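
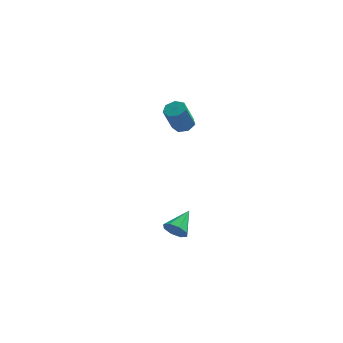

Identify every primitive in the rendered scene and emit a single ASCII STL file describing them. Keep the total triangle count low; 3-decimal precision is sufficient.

solid 
facet normal -0.346 -0.842 -0.414
outer loop
vertex 3.249 -4.63 0.431
vertex 2.961 -4.223 -0.156
vertex 3.633 -4.57 -0.012
endloop
endfacet
facet normal 0.757 -0.158 0.635
outer loop
vertex 3.249 -4.63 0.431
vertex 3.633 -4.57 -0.012
vertex 3.539 -2.817 0.536
endloop
endfacet
facet normal -0.346 -0.842 -0.414
outer loop
vertex 3.633 -4.57 -0.012
vertex 2.961 -4.223 -0.156
vertex 3.623 -4.307 -0.539
endloop
endfacet
facet normal 0.999 0.051 0.007
outer loop
vertex 3.633 -4.57 -0.012
vertex 3.623 -4.307 -0.539
vertex 3.539 -2.817 0.536
endloop
endfacet
facet normal -0.347 -0.841 -0.415
outer loop
vertex 3.623 -4.307 -0.539
vertex 2.961 -4.223 -0.156
vertex 3.226 -3.994 -0.842
endloop
endfacet
facet normal 0.736 0.423 -0.528
outer loop
vertex 3.623 -4.307 -0.539
vertex 3.226 -3.994 -0.842
vertex 3.539 -2.817 0.536
endloop
endfacet
facet normal -0.346 -0.842 -0.415
outer loop
vertex 3.226 -3.994 -0.842
vertex 2.961 -4.223 -0.156
vertex 2.673 -3.816 -0.742
endloop
endfacet
facet normal 0.119 0.741 -0.660
outer loop
vertex 3.226 -3.994 -0.842
vertex 2.673 -3.816 -0.742
vertex 3.539 -2.817 0.536
endloop
endfacet
facet normal -0.346 -0.842 -0.414
outer loop
vertex 2.673 -3.816 -0.742
vertex 2.961 -4.223 -0.156
vertex 2.289 -3.876 -0.299
endloop
endfacet
facet normal -0.485 0.817 -0.310
outer loop
vertex 2.673 -3.816 -0.742
vertex 2.289 -3.876 -0.299
vertex 3.539 -2.817 0.536
endloop
endfacet
facet normal -0.346 -0.842 -0.414
outer loop
vertex 2.289 -3.876 -0.299
vertex 2.961 -4.223 -0.156
vertex 2.298 -4.139 0.228
endloop
endfacet
facet normal -0.727 0.609 0.316
outer loop
vertex 2.289 -3.876 -0.299
vertex 2.298 -4.139 0.228
vertex 3.539 -2.817 0.536
endloop
endfacet
facet normal -0.347 -0.841 -0.415
outer loop
vertex 2.298 -4.139 0.228
vertex 2.961 -4.223 -0.156
vertex 2.696 -4.452 0.53
endloop
endfacet
facet normal -0.463 0.236 0.854
outer loop
vertex 2.298 -4.139 0.228
vertex 2.696 -4.452 0.53
vertex 3.539 -2.817 0.536
endloop
endfacet
facet normal -0.345 -0.842 -0.414
outer loop
vertex 2.696 -4.452 0.53
vertex 2.961 -4.223 -0.156
vertex 3.249 -4.63 0.431
endloop
endfacet
facet normal 0.150 -0.081 0.985
outer loop
vertex 2.696 -4.452 0.53
vertex 3.249 -4.63 0.431
vertex 3.539 -2.817 0.536
endloop
endfacet
facet normal 0.248 0.328 -0.911
outer loop
vertex 2.649 3.507 2.935
vertex 2.285 4.116 3.055
vertex 2.977 3.973 3.192
endloop
endfacet
facet normal 0.814 -0.580 0.013
outer loop
vertex 2.649 3.507 2.935
vertex 2.977 3.973 3.192
vertex 2.2 2.914 4.585
endloop
endfacet
facet normal 0.815 -0.579 0.014
outer loop
vertex 2.2 2.914 4.585
vertex 2.977 3.973 3.192
vertex 2.527 3.38 4.842
endloop
endfacet
facet normal -0.249 -0.328 0.911
outer loop
vertex 2.2 2.914 4.585
vertex 2.527 3.38 4.842
vertex 1.835 3.524 4.705
endloop
endfacet
facet normal 0.248 0.327 -0.912
outer loop
vertex 2.977 3.973 3.192
vertex 2.285 4.116 3.055
vertex 2.783 4.547 3.345
endloop
endfacet
facet normal 0.917 0.222 0.330
outer loop
vertex 2.977 3.973 3.192
vertex 2.783 4.547 3.345
vertex 2.527 3.38 4.842
endloop
endfacet
facet normal 0.918 0.221 0.329
outer loop
vertex 2.527 3.38 4.842
vertex 2.783 4.547 3.345
vertex 2.334 3.954 4.995
endloop
endfacet
facet normal -0.249 -0.327 0.912
outer loop
vertex 2.527 3.38 4.842
vertex 2.334 3.954 4.995
vertex 1.835 3.524 4.705
endloop
endfacet
facet normal 0.248 0.327 -0.912
outer loop
vertex 2.783 4.547 3.345
vertex 2.285 4.116 3.055
vertex 2.215 4.797 3.28
endloop
endfacet
facet normal 0.331 0.856 0.398
outer loop
vertex 2.783 4.547 3.345
vertex 2.215 4.797 3.28
vertex 2.334 3.954 4.995
endloop
endfacet
facet normal 0.331 0.856 0.398
outer loop
vertex 2.334 3.954 4.995
vertex 2.215 4.797 3.28
vertex 1.765 4.204 4.93
endloop
endfacet
facet normal -0.248 -0.327 0.912
outer loop
vertex 2.334 3.954 4.995
vertex 1.765 4.204 4.93
vertex 1.835 3.524 4.705
endloop
endfacet
facet normal 0.248 0.327 -0.912
outer loop
vertex 2.215 4.797 3.28
vertex 2.285 4.116 3.055
vertex 1.698 4.534 3.045
endloop
endfacet
facet normal -0.506 0.846 0.166
outer loop
vertex 2.215 4.797 3.28
vertex 1.698 4.534 3.045
vertex 1.765 4.204 4.93
endloop
endfacet
facet normal -0.507 0.846 0.166
outer loop
vertex 1.765 4.204 4.93
vertex 1.698 4.534 3.045
vertex 1.249 3.941 4.695
endloop
endfacet
facet normal -0.248 -0.327 0.912
outer loop
vertex 1.765 4.204 4.93
vertex 1.249 3.941 4.695
vertex 1.835 3.524 4.705
endloop
endfacet
facet normal 0.248 0.327 -0.912
outer loop
vertex 1.698 4.534 3.045
vertex 2.285 4.116 3.055
vertex 1.624 3.957 2.818
endloop
endfacet
facet normal -0.961 0.198 -0.190
outer loop
vertex 1.698 4.534 3.045
vertex 1.624 3.957 2.818
vertex 1.249 3.941 4.695
endloop
endfacet
facet normal -0.961 0.200 -0.190
outer loop
vertex 1.249 3.941 4.695
vertex 1.624 3.957 2.818
vertex 1.174 3.364 4.468
endloop
endfacet
facet normal -0.248 -0.327 0.912
outer loop
vertex 1.249 3.941 4.695
vertex 1.174 3.364 4.468
vertex 1.835 3.524 4.705
endloop
endfacet
facet normal 0.248 0.327 -0.912
outer loop
vertex 1.624 3.957 2.818
vertex 2.285 4.116 3.055
vertex 2.047 3.5 2.769
endloop
endfacet
facet normal -0.693 -0.598 -0.404
outer loop
vertex 1.624 3.957 2.818
vertex 2.047 3.5 2.769
vertex 1.174 3.364 4.468
endloop
endfacet
facet normal -0.693 -0.598 -0.404
outer loop
vertex 1.174 3.364 4.468
vertex 2.047 3.5 2.769
vertex 1.597 2.907 4.419
endloop
endfacet
facet normal -0.248 -0.327 0.912
outer loop
vertex 1.174 3.364 4.468
vertex 1.597 2.907 4.419
vertex 1.835 3.524 4.705
endloop
endfacet
facet normal 0.248 0.328 -0.912
outer loop
vertex 2.047 3.5 2.769
vertex 2.285 4.116 3.055
vertex 2.649 3.507 2.935
endloop
endfacet
facet normal 0.097 -0.945 -0.313
outer loop
vertex 2.047 3.5 2.769
vertex 2.649 3.507 2.935
vertex 1.597 2.907 4.419
endloop
endfacet
facet normal 0.097 -0.945 -0.313
outer loop
vertex 1.597 2.907 4.419
vertex 2.649 3.507 2.935
vertex 2.2 2.914 4.585
endloop
endfacet
facet normal -0.247 -0.327 0.912
outer loop
vertex 1.597 2.907 4.419
vertex 2.2 2.914 4.585
vertex 1.835 3.524 4.705
endloop
endfacet

endsolid


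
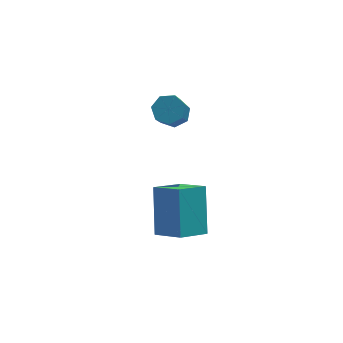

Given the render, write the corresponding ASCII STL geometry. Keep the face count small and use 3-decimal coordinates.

solid 
facet normal -0.592 0.640 -0.490
outer loop
vertex -3.628 -2.577 0.146
vertex -2.465 -1.981 -0.481
vertex -3.792 -3.992 -1.504
endloop
endfacet
facet normal -0.802 -0.412 0.433
outer loop
vertex -2.915 -4.939 -0.779
vertex -3.628 -2.577 0.146
vertex -3.792 -3.992 -1.504
endloop
endfacet
facet normal -0.592 0.640 -0.490
outer loop
vertex -3.792 -3.992 -1.504
vertex -2.465 -1.981 -0.481
vertex -2.628 -3.396 -2.131
endloop
endfacet
facet normal -0.075 -0.649 -0.757
outer loop
vertex -2.628 -3.396 -2.131
vertex -2.915 -4.939 -0.779
vertex -3.792 -3.992 -1.504
endloop
endfacet
facet normal 0.075 0.649 0.757
outer loop
vertex -3.628 -2.577 0.146
vertex -1.588 -2.928 0.244
vertex -2.465 -1.981 -0.481
endloop
endfacet
facet normal -0.802 -0.411 0.432
outer loop
vertex -2.752 -3.524 0.871
vertex -3.628 -2.577 0.146
vertex -2.915 -4.939 -0.779
endloop
endfacet
facet normal 0.075 0.649 0.757
outer loop
vertex -2.752 -3.524 0.871
vertex -1.588 -2.928 0.244
vertex -3.628 -2.577 0.146
endloop
endfacet
facet normal 0.802 0.412 -0.432
outer loop
vertex -2.465 -1.981 -0.481
vertex -1.588 -2.928 0.244
vertex -2.628 -3.396 -2.131
endloop
endfacet
facet normal -0.075 -0.649 -0.757
outer loop
vertex -1.752 -4.343 -1.406
vertex -2.915 -4.939 -0.779
vertex -2.628 -3.396 -2.131
endloop
endfacet
facet normal 0.802 0.411 -0.432
outer loop
vertex -2.628 -3.396 -2.131
vertex -1.588 -2.928 0.244
vertex -1.752 -4.343 -1.406
endloop
endfacet
facet normal 0.592 -0.640 0.490
outer loop
vertex -1.752 -4.343 -1.406
vertex -2.752 -3.524 0.871
vertex -2.915 -4.939 -0.779
endloop
endfacet
facet normal 0.592 -0.640 0.490
outer loop
vertex -1.588 -2.928 0.244
vertex -2.752 -3.524 0.871
vertex -1.752 -4.343 -1.406
endloop
endfacet
facet normal 0.209 0.607 -0.767
outer loop
vertex -1.976 -0.817 2.507
vertex -2.478 -0.389 2.709
vertex -1.812 -0.388 2.891
endloop
endfacet
facet normal 0.939 -0.344 -0.017
outer loop
vertex -1.976 -0.817 2.507
vertex -1.812 -0.388 2.891
vertex -2.34 -1.879 3.848
endloop
endfacet
facet normal 0.939 -0.343 -0.016
outer loop
vertex -2.34 -1.879 3.848
vertex -1.812 -0.388 2.891
vertex -2.177 -1.45 4.233
endloop
endfacet
facet normal -0.209 -0.608 0.766
outer loop
vertex -2.34 -1.879 3.848
vertex -2.177 -1.45 4.233
vertex -2.842 -1.451 4.051
endloop
endfacet
facet normal 0.209 0.606 -0.767
outer loop
vertex -1.812 -0.388 2.891
vertex -2.478 -0.389 2.709
vertex -2.15 0.041 3.138
endloop
endfacet
facet normal 0.799 0.347 0.492
outer loop
vertex -1.812 -0.388 2.891
vertex -2.15 0.041 3.138
vertex -2.177 -1.45 4.233
endloop
endfacet
facet normal 0.799 0.346 0.491
outer loop
vertex -2.177 -1.45 4.233
vertex -2.15 0.041 3.138
vertex -2.514 -1.022 4.48
endloop
endfacet
facet normal -0.209 -0.607 0.767
outer loop
vertex -2.177 -1.45 4.233
vertex -2.514 -1.022 4.48
vertex -2.842 -1.451 4.051
endloop
endfacet
facet normal 0.208 0.607 -0.767
outer loop
vertex -2.15 0.041 3.138
vertex -2.478 -0.389 2.709
vertex -2.734 0.146 3.063
endloop
endfacet
facet normal 0.058 0.775 0.630
outer loop
vertex -2.15 0.041 3.138
vertex -2.734 0.146 3.063
vertex -2.514 -1.022 4.48
endloop
endfacet
facet normal 0.057 0.775 0.630
outer loop
vertex -2.514 -1.022 4.48
vertex -2.734 0.146 3.063
vertex -3.099 -0.917 4.404
endloop
endfacet
facet normal -0.209 -0.607 0.767
outer loop
vertex -2.514 -1.022 4.48
vertex -3.099 -0.917 4.404
vertex -2.842 -1.451 4.051
endloop
endfacet
facet normal 0.208 0.607 -0.767
outer loop
vertex -2.734 0.146 3.063
vertex -2.478 -0.389 2.709
vertex -3.126 -0.152 2.721
endloop
endfacet
facet normal -0.728 0.620 0.294
outer loop
vertex -2.734 0.146 3.063
vertex -3.126 -0.152 2.721
vertex -3.099 -0.917 4.404
endloop
endfacet
facet normal -0.727 0.620 0.294
outer loop
vertex -3.099 -0.917 4.404
vertex -3.126 -0.152 2.721
vertex -3.49 -1.214 4.063
endloop
endfacet
facet normal -0.208 -0.607 0.767
outer loop
vertex -3.099 -0.917 4.404
vertex -3.49 -1.214 4.063
vertex -2.842 -1.451 4.051
endloop
endfacet
facet normal 0.208 0.608 -0.767
outer loop
vertex -3.126 -0.152 2.721
vertex -2.478 -0.389 2.709
vertex -3.029 -0.628 2.37
endloop
endfacet
facet normal -0.965 -0.002 -0.263
outer loop
vertex -3.126 -0.152 2.721
vertex -3.029 -0.628 2.37
vertex -3.49 -1.214 4.063
endloop
endfacet
facet normal -0.965 -0.001 -0.263
outer loop
vertex -3.49 -1.214 4.063
vertex -3.029 -0.628 2.37
vertex -3.394 -1.69 3.712
endloop
endfacet
facet normal -0.208 -0.607 0.767
outer loop
vertex -3.49 -1.214 4.063
vertex -3.394 -1.69 3.712
vertex -2.842 -1.451 4.051
endloop
endfacet
facet normal 0.208 0.607 -0.767
outer loop
vertex -3.029 -0.628 2.37
vertex -2.478 -0.389 2.709
vertex -2.518 -0.923 2.275
endloop
endfacet
facet normal -0.475 -0.623 -0.622
outer loop
vertex -3.029 -0.628 2.37
vertex -2.518 -0.923 2.275
vertex -3.394 -1.69 3.712
endloop
endfacet
facet normal -0.475 -0.622 -0.622
outer loop
vertex -3.394 -1.69 3.712
vertex -2.518 -0.923 2.275
vertex -2.882 -1.986 3.617
endloop
endfacet
facet normal -0.208 -0.607 0.767
outer loop
vertex -3.394 -1.69 3.712
vertex -2.882 -1.986 3.617
vertex -2.842 -1.451 4.051
endloop
endfacet
facet normal 0.209 0.607 -0.766
outer loop
vertex -2.518 -0.923 2.275
vertex -2.478 -0.389 2.709
vertex -1.976 -0.817 2.507
endloop
endfacet
facet normal 0.371 -0.774 -0.513
outer loop
vertex -2.518 -0.923 2.275
vertex -1.976 -0.817 2.507
vertex -2.882 -1.986 3.617
endloop
endfacet
facet normal 0.371 -0.774 -0.512
outer loop
vertex -2.882 -1.986 3.617
vertex -1.976 -0.817 2.507
vertex -2.34 -1.879 3.848
endloop
endfacet
facet normal -0.207 -0.607 0.767
outer loop
vertex -2.882 -1.986 3.617
vertex -2.34 -1.879 3.848
vertex -2.842 -1.451 4.051
endloop
endfacet

endsolid


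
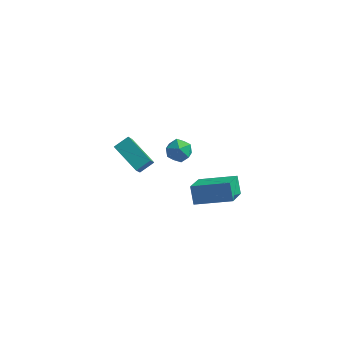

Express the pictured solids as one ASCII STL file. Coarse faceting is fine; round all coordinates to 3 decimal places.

solid 
facet normal -0.311 0.522 0.794
outer loop
vertex 2.451 1.338 -2.313
vertex 4.266 1.655 -1.811
vertex 2.46 2.793 -3.267
endloop
endfacet
facet normal -0.950 -0.166 -0.263
outer loop
vertex 2.774 2.265 -4.069
vertex 2.451 1.338 -2.313
vertex 2.46 2.793 -3.267
endloop
endfacet
facet normal -0.311 0.522 0.794
outer loop
vertex 2.46 2.793 -3.267
vertex 4.266 1.655 -1.811
vertex 4.275 3.11 -2.765
endloop
endfacet
facet normal 0.006 0.836 -0.548
outer loop
vertex 4.275 3.11 -2.765
vertex 2.774 2.265 -4.069
vertex 2.46 2.793 -3.267
endloop
endfacet
facet normal -0.006 -0.836 0.548
outer loop
vertex 2.451 1.338 -2.313
vertex 4.58 1.127 -2.613
vertex 4.266 1.655 -1.811
endloop
endfacet
facet normal -0.950 -0.166 -0.263
outer loop
vertex 2.765 0.81 -3.115
vertex 2.451 1.338 -2.313
vertex 2.774 2.265 -4.069
endloop
endfacet
facet normal -0.006 -0.836 0.548
outer loop
vertex 2.765 0.81 -3.115
vertex 4.58 1.127 -2.613
vertex 2.451 1.338 -2.313
endloop
endfacet
facet normal 0.950 0.166 0.263
outer loop
vertex 4.266 1.655 -1.811
vertex 4.58 1.127 -2.613
vertex 4.275 3.11 -2.765
endloop
endfacet
facet normal 0.006 0.836 -0.548
outer loop
vertex 4.589 2.582 -3.567
vertex 2.774 2.265 -4.069
vertex 4.275 3.11 -2.765
endloop
endfacet
facet normal 0.950 0.166 0.263
outer loop
vertex 4.275 3.11 -2.765
vertex 4.58 1.127 -2.613
vertex 4.589 2.582 -3.567
endloop
endfacet
facet normal 0.311 -0.522 -0.794
outer loop
vertex 4.589 2.582 -3.567
vertex 2.765 0.81 -3.115
vertex 2.774 2.265 -4.069
endloop
endfacet
facet normal 0.311 -0.522 -0.794
outer loop
vertex 4.58 1.127 -2.613
vertex 2.765 0.81 -3.115
vertex 4.589 2.582 -3.567
endloop
endfacet
facet normal -0.994 -0.084 -0.064
outer loop
vertex 2.113 -1.306 2.68
vertex 2.075 -1.372 3.359
vertex 2.041 -0.752 3.073
endloop
endfacet
facet normal -0.739 0.323 -0.591
outer loop
vertex 2.113 -1.306 2.68
vertex 2.041 -0.752 3.073
vertex 2.471 -0.74 2.542
endloop
endfacet
facet normal -0.269 -0.064 -0.961
outer loop
vertex 2.113 -1.306 2.68
vertex 2.471 -0.74 2.542
vertex 2.77 -1.353 2.499
endloop
endfacet
facet normal -0.233 -0.712 -0.663
outer loop
vertex 2.113 -1.306 2.68
vertex 2.77 -1.353 2.499
vertex 2.525 -1.743 3.004
endloop
endfacet
facet normal -0.682 -0.723 -0.108
outer loop
vertex 2.113 -1.306 2.68
vertex 2.525 -1.743 3.004
vertex 2.075 -1.372 3.359
endloop
endfacet
facet normal -0.389 0.873 -0.295
outer loop
vertex 2.471 -0.74 2.542
vertex 2.041 -0.752 3.073
vertex 2.655 -0.457 3.136
endloop
endfacet
facet normal -0.803 0.213 0.557
outer loop
vertex 2.041 -0.752 3.073
vertex 2.075 -1.372 3.359
vertex 2.41 -0.847 3.641
endloop
endfacet
facet normal -0.297 -0.823 0.484
outer loop
vertex 2.075 -1.372 3.359
vertex 2.525 -1.743 3.004
vertex 2.709 -1.46 3.598
endloop
endfacet
facet normal 0.429 -0.804 -0.413
outer loop
vertex 2.525 -1.743 3.004
vertex 2.77 -1.353 2.499
vertex 3.139 -1.448 3.067
endloop
endfacet
facet normal 0.372 0.244 -0.896
outer loop
vertex 2.77 -1.353 2.499
vertex 2.471 -0.74 2.542
vertex 3.105 -0.828 2.781
endloop
endfacet
facet normal 0.233 0.712 0.663
outer loop
vertex 3.067 -0.894 3.46
vertex 2.655 -0.457 3.136
vertex 2.41 -0.847 3.641
endloop
endfacet
facet normal 0.269 0.064 0.961
outer loop
vertex 3.067 -0.894 3.46
vertex 2.41 -0.847 3.641
vertex 2.709 -1.46 3.598
endloop
endfacet
facet normal 0.739 -0.323 0.591
outer loop
vertex 3.067 -0.894 3.46
vertex 2.709 -1.46 3.598
vertex 3.139 -1.448 3.067
endloop
endfacet
facet normal 0.994 0.084 0.064
outer loop
vertex 3.067 -0.894 3.46
vertex 3.139 -1.448 3.067
vertex 3.105 -0.828 2.781
endloop
endfacet
facet normal 0.682 0.723 0.108
outer loop
vertex 3.067 -0.894 3.46
vertex 3.105 -0.828 2.781
vertex 2.655 -0.457 3.136
endloop
endfacet
facet normal -0.429 0.804 0.413
outer loop
vertex 2.41 -0.847 3.641
vertex 2.655 -0.457 3.136
vertex 2.041 -0.752 3.073
endloop
endfacet
facet normal -0.372 -0.244 0.896
outer loop
vertex 2.709 -1.46 3.598
vertex 2.41 -0.847 3.641
vertex 2.075 -1.372 3.359
endloop
endfacet
facet normal 0.389 -0.873 0.295
outer loop
vertex 3.139 -1.448 3.067
vertex 2.709 -1.46 3.598
vertex 2.525 -1.743 3.004
endloop
endfacet
facet normal 0.803 -0.213 -0.557
outer loop
vertex 3.105 -0.828 2.781
vertex 3.139 -1.448 3.067
vertex 2.77 -1.353 2.499
endloop
endfacet
facet normal 0.297 0.823 -0.484
outer loop
vertex 2.655 -0.457 3.136
vertex 3.105 -0.828 2.781
vertex 2.471 -0.74 2.542
endloop
endfacet
facet normal -0.779 0.438 0.449
outer loop
vertex -0.538 -0.789 2.129
vertex -0.023 -0.256 2.503
vertex -0.69 0.262 0.841
endloop
endfacet
facet normal -0.621 -0.641 -0.450
outer loop
vertex 0.563 -0.444 0.117
vertex -0.538 -0.789 2.129
vertex -0.69 0.262 0.841
endloop
endfacet
facet normal -0.779 0.438 0.449
outer loop
vertex -0.69 0.262 0.841
vertex -0.023 -0.256 2.503
vertex -0.175 0.795 1.214
endloop
endfacet
facet normal -0.092 0.629 -0.772
outer loop
vertex -0.175 0.795 1.214
vertex 0.563 -0.444 0.117
vertex -0.69 0.262 0.841
endloop
endfacet
facet normal 0.091 -0.630 0.772
outer loop
vertex -0.538 -0.789 2.129
vertex 1.23 -0.962 1.779
vertex -0.023 -0.256 2.503
endloop
endfacet
facet normal -0.621 -0.642 -0.450
outer loop
vertex 0.715 -1.495 1.406
vertex -0.538 -0.789 2.129
vertex 0.563 -0.444 0.117
endloop
endfacet
facet normal 0.091 -0.629 0.772
outer loop
vertex 0.715 -1.495 1.406
vertex 1.23 -0.962 1.779
vertex -0.538 -0.789 2.129
endloop
endfacet
facet normal 0.621 0.642 0.450
outer loop
vertex -0.023 -0.256 2.503
vertex 1.23 -0.962 1.779
vertex -0.175 0.795 1.214
endloop
endfacet
facet normal -0.091 0.629 -0.772
outer loop
vertex 1.078 0.089 0.491
vertex 0.563 -0.444 0.117
vertex -0.175 0.795 1.214
endloop
endfacet
facet normal 0.621 0.641 0.450
outer loop
vertex -0.175 0.795 1.214
vertex 1.23 -0.962 1.779
vertex 1.078 0.089 0.491
endloop
endfacet
facet normal 0.779 -0.438 -0.449
outer loop
vertex 1.078 0.089 0.491
vertex 0.715 -1.495 1.406
vertex 0.563 -0.444 0.117
endloop
endfacet
facet normal 0.779 -0.438 -0.449
outer loop
vertex 1.23 -0.962 1.779
vertex 0.715 -1.495 1.406
vertex 1.078 0.089 0.491
endloop
endfacet

endsolid


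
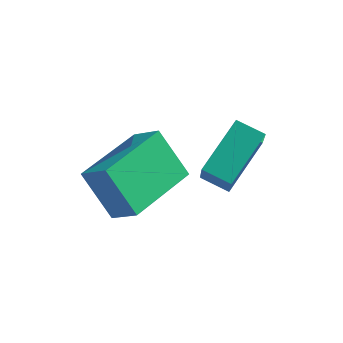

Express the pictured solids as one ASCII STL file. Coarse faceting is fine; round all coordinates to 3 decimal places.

solid 
facet normal -0.590 0.191 0.784
outer loop
vertex 1.147 -2.165 2.384
vertex 1.792 -0.135 2.375
vertex 0.376 -1.923 1.745
endloop
endfacet
facet normal -0.303 -0.953 0.004
outer loop
vertex 1.308 -2.225 0.505
vertex 1.147 -2.165 2.384
vertex 0.376 -1.923 1.745
endloop
endfacet
facet normal -0.590 0.191 0.784
outer loop
vertex 0.376 -1.923 1.745
vertex 1.792 -0.135 2.375
vertex 1.021 0.107 1.736
endloop
endfacet
facet normal -0.749 0.235 -0.620
outer loop
vertex 1.021 0.107 1.736
vertex 1.308 -2.225 0.505
vertex 0.376 -1.923 1.745
endloop
endfacet
facet normal 0.749 -0.235 0.620
outer loop
vertex 1.147 -2.165 2.384
vertex 2.724 -0.437 1.135
vertex 1.792 -0.135 2.375
endloop
endfacet
facet normal -0.303 -0.953 0.004
outer loop
vertex 2.079 -2.467 1.144
vertex 1.147 -2.165 2.384
vertex 1.308 -2.225 0.505
endloop
endfacet
facet normal 0.749 -0.235 0.620
outer loop
vertex 2.079 -2.467 1.144
vertex 2.724 -0.437 1.135
vertex 1.147 -2.165 2.384
endloop
endfacet
facet normal 0.303 0.953 -0.004
outer loop
vertex 1.792 -0.135 2.375
vertex 2.724 -0.437 1.135
vertex 1.021 0.107 1.736
endloop
endfacet
facet normal -0.749 0.235 -0.620
outer loop
vertex 1.953 -0.195 0.496
vertex 1.308 -2.225 0.505
vertex 1.021 0.107 1.736
endloop
endfacet
facet normal 0.303 0.953 -0.004
outer loop
vertex 1.021 0.107 1.736
vertex 2.724 -0.437 1.135
vertex 1.953 -0.195 0.496
endloop
endfacet
facet normal 0.590 -0.191 -0.784
outer loop
vertex 1.953 -0.195 0.496
vertex 2.079 -2.467 1.144
vertex 1.308 -2.225 0.505
endloop
endfacet
facet normal 0.590 -0.191 -0.784
outer loop
vertex 2.724 -0.437 1.135
vertex 2.079 -2.467 1.144
vertex 1.953 -0.195 0.496
endloop
endfacet
facet normal -0.950 0.089 0.300
outer loop
vertex 3.457 1.093 2.265
vertex 3.166 1.82 1.129
vertex 3.048 -0.403 1.412
endloop
endfacet
facet normal 0.211 -0.527 0.823
outer loop
vertex 3.874 -0.48 1.151
vertex 3.457 1.093 2.265
vertex 3.048 -0.403 1.412
endloop
endfacet
facet normal -0.950 0.089 0.300
outer loop
vertex 3.048 -0.403 1.412
vertex 3.166 1.82 1.129
vertex 2.757 0.324 0.276
endloop
endfacet
facet normal -0.231 -0.845 -0.482
outer loop
vertex 2.757 0.324 0.276
vertex 3.874 -0.48 1.151
vertex 3.048 -0.403 1.412
endloop
endfacet
facet normal 0.231 0.845 0.482
outer loop
vertex 3.457 1.093 2.265
vertex 3.992 1.743 0.868
vertex 3.166 1.82 1.129
endloop
endfacet
facet normal 0.211 -0.527 0.823
outer loop
vertex 4.283 1.016 2.004
vertex 3.457 1.093 2.265
vertex 3.874 -0.48 1.151
endloop
endfacet
facet normal 0.231 0.845 0.482
outer loop
vertex 4.283 1.016 2.004
vertex 3.992 1.743 0.868
vertex 3.457 1.093 2.265
endloop
endfacet
facet normal -0.211 0.527 -0.823
outer loop
vertex 3.166 1.82 1.129
vertex 3.992 1.743 0.868
vertex 2.757 0.324 0.276
endloop
endfacet
facet normal -0.231 -0.845 -0.482
outer loop
vertex 3.583 0.247 0.015
vertex 3.874 -0.48 1.151
vertex 2.757 0.324 0.276
endloop
endfacet
facet normal -0.211 0.527 -0.823
outer loop
vertex 2.757 0.324 0.276
vertex 3.992 1.743 0.868
vertex 3.583 0.247 0.015
endloop
endfacet
facet normal 0.950 -0.089 -0.300
outer loop
vertex 3.583 0.247 0.015
vertex 4.283 1.016 2.004
vertex 3.874 -0.48 1.151
endloop
endfacet
facet normal 0.950 -0.089 -0.300
outer loop
vertex 3.992 1.743 0.868
vertex 4.283 1.016 2.004
vertex 3.583 0.247 0.015
endloop
endfacet

endsolid


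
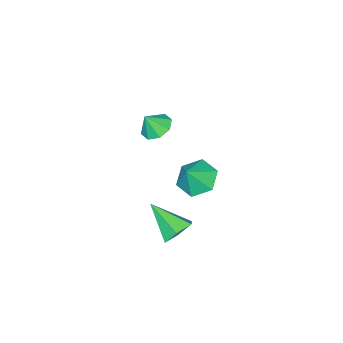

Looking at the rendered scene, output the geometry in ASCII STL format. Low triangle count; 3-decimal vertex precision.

solid 
facet normal -0.467 0.240 -0.851
outer loop
vertex -2.701 -2.059 -0.869
vertex -3.176 -2.724 -0.796
vertex -3.228 -1.944 -0.547
endloop
endfacet
facet normal 0.500 0.632 0.592
outer loop
vertex -2.701 -2.059 -0.869
vertex -3.228 -1.944 -0.547
vertex -2.684 -2.976 0.096
endloop
endfacet
facet normal -0.468 0.240 -0.850
outer loop
vertex -3.228 -1.944 -0.547
vertex -3.176 -2.724 -0.796
vertex -3.723 -2.286 -0.371
endloop
endfacet
facet normal -0.047 0.510 0.859
outer loop
vertex -3.228 -1.944 -0.547
vertex -3.723 -2.286 -0.371
vertex -2.684 -2.976 0.096
endloop
endfacet
facet normal -0.467 0.241 -0.850
outer loop
vertex -3.723 -2.286 -0.371
vertex -3.176 -2.724 -0.796
vertex -3.899 -2.884 -0.444
endloop
endfacet
facet normal -0.406 0.008 0.914
outer loop
vertex -3.723 -2.286 -0.371
vertex -3.899 -2.884 -0.444
vertex -2.684 -2.976 0.096
endloop
endfacet
facet normal -0.467 0.240 -0.851
outer loop
vertex -3.899 -2.884 -0.444
vertex -3.176 -2.724 -0.796
vertex -3.65 -3.388 -0.723
endloop
endfacet
facet normal -0.367 -0.583 0.725
outer loop
vertex -3.899 -2.884 -0.444
vertex -3.65 -3.388 -0.723
vertex -2.684 -2.976 0.096
endloop
endfacet
facet normal -0.469 0.241 -0.850
outer loop
vertex -3.65 -3.388 -0.723
vertex -3.176 -2.724 -0.796
vertex -3.124 -3.503 -1.046
endloop
endfacet
facet normal 0.048 -0.914 0.403
outer loop
vertex -3.65 -3.388 -0.723
vertex -3.124 -3.503 -1.046
vertex -2.684 -2.976 0.096
endloop
endfacet
facet normal -0.468 0.242 -0.850
outer loop
vertex -3.124 -3.503 -1.046
vertex -3.176 -2.724 -0.796
vertex -2.628 -3.161 -1.222
endloop
endfacet
facet normal 0.595 -0.792 0.136
outer loop
vertex -3.124 -3.503 -1.046
vertex -2.628 -3.161 -1.222
vertex -2.684 -2.976 0.096
endloop
endfacet
facet normal -0.469 0.241 -0.850
outer loop
vertex -2.628 -3.161 -1.222
vertex -3.176 -2.724 -0.796
vertex -2.453 -2.563 -1.149
endloop
endfacet
facet normal 0.954 -0.289 0.081
outer loop
vertex -2.628 -3.161 -1.222
vertex -2.453 -2.563 -1.149
vertex -2.684 -2.976 0.096
endloop
endfacet
facet normal -0.469 0.241 -0.850
outer loop
vertex -2.453 -2.563 -1.149
vertex -3.176 -2.724 -0.796
vertex -2.701 -2.059 -0.869
endloop
endfacet
facet normal 0.915 0.301 0.269
outer loop
vertex -2.453 -2.563 -1.149
vertex -2.701 -2.059 -0.869
vertex -2.684 -2.976 0.096
endloop
endfacet
facet normal -0.606 -0.024 -0.795
outer loop
vertex 0.929 3.186 0.812
vertex 0.215 2.836 1.367
vertex 0.32 3.794 1.258
endloop
endfacet
facet normal 0.752 0.641 0.154
outer loop
vertex 0.929 3.186 0.812
vertex 0.32 3.794 1.258
vertex 0.905 2.864 2.273
endloop
endfacet
facet normal -0.606 -0.024 -0.795
outer loop
vertex 0.32 3.794 1.258
vertex 0.215 2.836 1.367
vertex -0.395 3.445 1.813
endloop
endfacet
facet normal 0.118 0.765 0.633
outer loop
vertex 0.32 3.794 1.258
vertex -0.395 3.445 1.813
vertex 0.905 2.864 2.273
endloop
endfacet
facet normal -0.606 -0.024 -0.795
outer loop
vertex -0.395 3.445 1.813
vertex 0.215 2.836 1.367
vertex -0.5 2.487 1.922
endloop
endfacet
facet normal -0.275 0.138 0.951
outer loop
vertex -0.395 3.445 1.813
vertex -0.5 2.487 1.922
vertex 0.905 2.864 2.273
endloop
endfacet
facet normal -0.606 -0.024 -0.795
outer loop
vertex -0.5 2.487 1.922
vertex 0.215 2.836 1.367
vertex 0.11 1.878 1.476
endloop
endfacet
facet normal -0.033 -0.612 0.790
outer loop
vertex -0.5 2.487 1.922
vertex 0.11 1.878 1.476
vertex 0.905 2.864 2.273
endloop
endfacet
facet normal -0.606 -0.024 -0.795
outer loop
vertex 0.11 1.878 1.476
vertex 0.215 2.836 1.367
vertex 0.825 2.228 0.921
endloop
endfacet
facet normal 0.601 -0.736 0.311
outer loop
vertex 0.11 1.878 1.476
vertex 0.825 2.228 0.921
vertex 0.905 2.864 2.273
endloop
endfacet
facet normal -0.606 -0.025 -0.795
outer loop
vertex 0.825 2.228 0.921
vertex 0.215 2.836 1.367
vertex 0.929 3.186 0.812
endloop
endfacet
facet normal 0.994 -0.109 -0.008
outer loop
vertex 0.825 2.228 0.921
vertex 0.929 3.186 0.812
vertex 0.905 2.864 2.273
endloop
endfacet
facet normal -0.104 0.780 -0.617
outer loop
vertex 0.578 1.37 -3.679
vertex 0.262 1.833 -3.04
vertex 1.099 1.828 -3.188
endloop
endfacet
facet normal 0.767 -0.581 -0.273
outer loop
vertex 0.578 1.37 -3.679
vertex 1.099 1.828 -3.188
vertex 0.458 0.367 -1.88
endloop
endfacet
facet normal -0.104 0.780 -0.617
outer loop
vertex 1.099 1.828 -3.188
vertex 0.262 1.833 -3.04
vertex 0.784 2.291 -2.549
endloop
endfacet
facet normal 0.897 0.001 0.441
outer loop
vertex 1.099 1.828 -3.188
vertex 0.784 2.291 -2.549
vertex 0.458 0.367 -1.88
endloop
endfacet
facet normal -0.104 0.780 -0.617
outer loop
vertex 0.784 2.291 -2.549
vertex 0.262 1.833 -3.04
vertex -0.053 2.297 -2.401
endloop
endfacet
facet normal 0.168 0.298 0.940
outer loop
vertex 0.784 2.291 -2.549
vertex -0.053 2.297 -2.401
vertex 0.458 0.367 -1.88
endloop
endfacet
facet normal -0.104 0.780 -0.617
outer loop
vertex -0.053 2.297 -2.401
vertex 0.262 1.833 -3.04
vertex -0.575 1.839 -2.892
endloop
endfacet
facet normal -0.691 0.012 0.723
outer loop
vertex -0.053 2.297 -2.401
vertex -0.575 1.839 -2.892
vertex 0.458 0.367 -1.88
endloop
endfacet
facet normal -0.103 0.780 -0.617
outer loop
vertex -0.575 1.839 -2.892
vertex 0.262 1.833 -3.04
vertex -0.259 1.376 -3.531
endloop
endfacet
facet normal -0.821 -0.571 0.008
outer loop
vertex -0.575 1.839 -2.892
vertex -0.259 1.376 -3.531
vertex 0.458 0.367 -1.88
endloop
endfacet
facet normal -0.103 0.780 -0.617
outer loop
vertex -0.259 1.376 -3.531
vertex 0.262 1.833 -3.04
vertex 0.578 1.37 -3.679
endloop
endfacet
facet normal -0.093 -0.867 -0.490
outer loop
vertex -0.259 1.376 -3.531
vertex 0.578 1.37 -3.679
vertex 0.458 0.367 -1.88
endloop
endfacet

endsolid


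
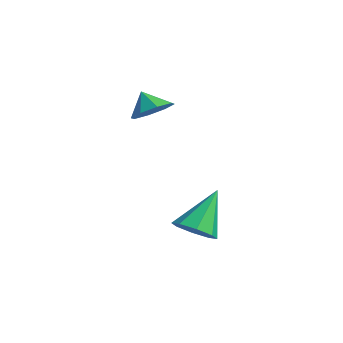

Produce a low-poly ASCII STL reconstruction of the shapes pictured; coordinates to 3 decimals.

solid 
facet normal 0.192 -0.585 -0.788
outer loop
vertex 4.23 1.239 -2.123
vertex 3.731 0.624 -1.788
vertex 3.603 1.292 -2.315
endloop
endfacet
facet normal 0.147 0.966 -0.214
outer loop
vertex 4.23 1.239 -2.123
vertex 3.603 1.292 -2.315
vertex 3.349 1.796 -0.212
endloop
endfacet
facet normal 0.191 -0.585 -0.788
outer loop
vertex 3.603 1.292 -2.315
vertex 3.731 0.624 -1.788
vertex 3.05 0.954 -2.198
endloop
endfacet
facet normal -0.543 0.799 -0.257
outer loop
vertex 3.603 1.292 -2.315
vertex 3.05 0.954 -2.198
vertex 3.349 1.796 -0.212
endloop
endfacet
facet normal 0.190 -0.586 -0.788
outer loop
vertex 3.05 0.954 -2.198
vertex 3.731 0.624 -1.788
vertex 2.896 0.423 -1.84
endloop
endfacet
facet normal -0.956 0.291 0.021
outer loop
vertex 3.05 0.954 -2.198
vertex 2.896 0.423 -1.84
vertex 3.349 1.796 -0.212
endloop
endfacet
facet normal 0.190 -0.586 -0.788
outer loop
vertex 2.896 0.423 -1.84
vertex 3.731 0.624 -1.788
vertex 3.231 0.01 -1.452
endloop
endfacet
facet normal -0.851 -0.261 0.457
outer loop
vertex 2.896 0.423 -1.84
vertex 3.231 0.01 -1.452
vertex 3.349 1.796 -0.212
endloop
endfacet
facet normal 0.190 -0.586 -0.788
outer loop
vertex 3.231 0.01 -1.452
vertex 3.731 0.624 -1.788
vertex 3.859 -0.043 -1.261
endloop
endfacet
facet normal -0.287 -0.533 0.796
outer loop
vertex 3.231 0.01 -1.452
vertex 3.859 -0.043 -1.261
vertex 3.349 1.796 -0.212
endloop
endfacet
facet normal 0.192 -0.586 -0.788
outer loop
vertex 3.859 -0.043 -1.261
vertex 3.731 0.624 -1.788
vertex 4.411 0.295 -1.378
endloop
endfacet
facet normal 0.402 -0.367 0.839
outer loop
vertex 3.859 -0.043 -1.261
vertex 4.411 0.295 -1.378
vertex 3.349 1.796 -0.212
endloop
endfacet
facet normal 0.192 -0.585 -0.788
outer loop
vertex 4.411 0.295 -1.378
vertex 3.731 0.624 -1.788
vertex 4.565 0.826 -1.735
endloop
endfacet
facet normal 0.815 0.141 0.561
outer loop
vertex 4.411 0.295 -1.378
vertex 4.565 0.826 -1.735
vertex 3.349 1.796 -0.212
endloop
endfacet
facet normal 0.192 -0.585 -0.788
outer loop
vertex 4.565 0.826 -1.735
vertex 3.731 0.624 -1.788
vertex 4.23 1.239 -2.123
endloop
endfacet
facet normal 0.710 0.693 0.125
outer loop
vertex 4.565 0.826 -1.735
vertex 4.23 1.239 -2.123
vertex 3.349 1.796 -0.212
endloop
endfacet
facet normal 0.560 0.152 -0.814
outer loop
vertex 0.673 1.545 3.203
vertex 0.083 1.127 2.719
vertex 0.207 1.954 2.959
endloop
endfacet
facet normal -0.002 0.511 0.860
outer loop
vertex 0.673 1.545 3.203
vertex 0.207 1.954 2.959
vertex -0.483 0.973 3.541
endloop
endfacet
facet normal 0.560 0.152 -0.814
outer loop
vertex 0.207 1.954 2.959
vertex 0.083 1.127 2.719
vertex -0.332 1.878 2.574
endloop
endfacet
facet normal -0.490 0.673 0.554
outer loop
vertex 0.207 1.954 2.959
vertex -0.332 1.878 2.574
vertex -0.483 0.973 3.541
endloop
endfacet
facet normal 0.560 0.152 -0.815
outer loop
vertex -0.332 1.878 2.574
vertex 0.083 1.127 2.719
vertex -0.627 1.362 2.275
endloop
endfacet
facet normal -0.896 0.385 0.220
outer loop
vertex -0.332 1.878 2.574
vertex -0.627 1.362 2.275
vertex -0.483 0.973 3.541
endloop
endfacet
facet normal 0.560 0.153 -0.814
outer loop
vertex -0.627 1.362 2.275
vertex 0.083 1.127 2.719
vertex -0.507 0.709 2.235
endloop
endfacet
facet normal -0.981 -0.184 0.055
outer loop
vertex -0.627 1.362 2.275
vertex -0.507 0.709 2.235
vertex -0.483 0.973 3.541
endloop
endfacet
facet normal 0.560 0.152 -0.814
outer loop
vertex -0.507 0.709 2.235
vertex 0.083 1.127 2.719
vertex -0.041 0.3 2.479
endloop
endfacet
facet normal -0.696 -0.701 0.155
outer loop
vertex -0.507 0.709 2.235
vertex -0.041 0.3 2.479
vertex -0.483 0.973 3.541
endloop
endfacet
facet normal 0.560 0.152 -0.814
outer loop
vertex -0.041 0.3 2.479
vertex 0.083 1.127 2.719
vertex 0.497 0.376 2.863
endloop
endfacet
facet normal -0.207 -0.863 0.461
outer loop
vertex -0.041 0.3 2.479
vertex 0.497 0.376 2.863
vertex -0.483 0.973 3.541
endloop
endfacet
facet normal 0.560 0.152 -0.814
outer loop
vertex 0.497 0.376 2.863
vertex 0.083 1.127 2.719
vertex 0.793 0.892 3.163
endloop
endfacet
facet normal 0.199 -0.575 0.794
outer loop
vertex 0.497 0.376 2.863
vertex 0.793 0.892 3.163
vertex -0.483 0.973 3.541
endloop
endfacet
facet normal 0.560 0.153 -0.814
outer loop
vertex 0.793 0.892 3.163
vertex 0.083 1.127 2.719
vertex 0.673 1.545 3.203
endloop
endfacet
facet normal 0.284 -0.007 0.959
outer loop
vertex 0.793 0.892 3.163
vertex 0.673 1.545 3.203
vertex -0.483 0.973 3.541
endloop
endfacet

endsolid


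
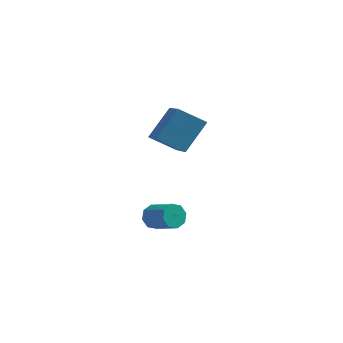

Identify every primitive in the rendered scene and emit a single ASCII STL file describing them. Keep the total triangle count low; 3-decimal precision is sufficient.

solid 
facet normal -0.518 0.775 -0.362
outer loop
vertex 1.47 -0.119 2.011
vertex 2.099 1.022 3.555
vertex 2.721 0.326 1.173
endloop
endfacet
facet normal -0.311 -0.564 -0.765
outer loop
vertex 3.741 -1.202 1.885
vertex 1.47 -0.119 2.011
vertex 2.721 0.326 1.173
endloop
endfacet
facet normal -0.518 0.775 -0.362
outer loop
vertex 2.721 0.326 1.173
vertex 2.099 1.022 3.555
vertex 3.35 1.466 2.717
endloop
endfacet
facet normal 0.797 0.283 -0.534
outer loop
vertex 3.35 1.466 2.717
vertex 3.741 -1.202 1.885
vertex 2.721 0.326 1.173
endloop
endfacet
facet normal -0.797 -0.283 0.534
outer loop
vertex 1.47 -0.119 2.011
vertex 3.119 -0.506 4.267
vertex 2.099 1.022 3.555
endloop
endfacet
facet normal -0.312 -0.565 -0.764
outer loop
vertex 2.49 -1.646 2.723
vertex 1.47 -0.119 2.011
vertex 3.741 -1.202 1.885
endloop
endfacet
facet normal -0.797 -0.283 0.534
outer loop
vertex 2.49 -1.646 2.723
vertex 3.119 -0.506 4.267
vertex 1.47 -0.119 2.011
endloop
endfacet
facet normal 0.312 0.564 0.764
outer loop
vertex 2.099 1.022 3.555
vertex 3.119 -0.506 4.267
vertex 3.35 1.466 2.717
endloop
endfacet
facet normal 0.797 0.283 -0.534
outer loop
vertex 4.37 -0.061 3.429
vertex 3.741 -1.202 1.885
vertex 3.35 1.466 2.717
endloop
endfacet
facet normal 0.311 0.564 0.765
outer loop
vertex 3.35 1.466 2.717
vertex 3.119 -0.506 4.267
vertex 4.37 -0.061 3.429
endloop
endfacet
facet normal 0.518 -0.775 0.362
outer loop
vertex 4.37 -0.061 3.429
vertex 2.49 -1.646 2.723
vertex 3.741 -1.202 1.885
endloop
endfacet
facet normal 0.518 -0.775 0.361
outer loop
vertex 3.119 -0.506 4.267
vertex 2.49 -1.646 2.723
vertex 4.37 -0.061 3.429
endloop
endfacet
facet normal -0.846 0.376 -0.378
outer loop
vertex 2.386 -0.486 -3.406
vertex 2.005 -0.809 -2.874
vertex 2.33 -0.16 -2.956
endloop
endfacet
facet normal 0.523 0.720 -0.457
outer loop
vertex 2.386 -0.486 -3.406
vertex 2.33 -0.16 -2.956
vertex 3.656 -1.048 -2.838
endloop
endfacet
facet normal 0.523 0.720 -0.456
outer loop
vertex 3.656 -1.048 -2.838
vertex 2.33 -0.16 -2.956
vertex 3.599 -0.722 -2.388
endloop
endfacet
facet normal 0.846 -0.375 0.379
outer loop
vertex 3.656 -1.048 -2.838
vertex 3.599 -0.722 -2.388
vertex 3.275 -1.371 -2.306
endloop
endfacet
facet normal -0.846 0.376 -0.378
outer loop
vertex 2.33 -0.16 -2.956
vertex 2.005 -0.809 -2.874
vertex 2.083 -0.214 -2.457
endloop
endfacet
facet normal 0.298 0.922 0.247
outer loop
vertex 2.33 -0.16 -2.956
vertex 2.083 -0.214 -2.457
vertex 3.599 -0.722 -2.388
endloop
endfacet
facet normal 0.297 0.922 0.249
outer loop
vertex 3.599 -0.722 -2.388
vertex 2.083 -0.214 -2.457
vertex 3.352 -0.777 -1.89
endloop
endfacet
facet normal 0.846 -0.375 0.378
outer loop
vertex 3.599 -0.722 -2.388
vertex 3.352 -0.777 -1.89
vertex 3.275 -1.371 -2.306
endloop
endfacet
facet normal -0.847 0.375 -0.377
outer loop
vertex 2.083 -0.214 -2.457
vertex 2.005 -0.809 -2.874
vertex 1.791 -0.617 -2.203
endloop
endfacet
facet normal -0.102 0.582 0.807
outer loop
vertex 2.083 -0.214 -2.457
vertex 1.791 -0.617 -2.203
vertex 3.352 -0.777 -1.89
endloop
endfacet
facet normal -0.102 0.584 0.805
outer loop
vertex 3.352 -0.777 -1.89
vertex 1.791 -0.617 -2.203
vertex 3.06 -1.179 -1.635
endloop
endfacet
facet normal 0.846 -0.375 0.378
outer loop
vertex 3.352 -0.777 -1.89
vertex 3.06 -1.179 -1.635
vertex 3.275 -1.371 -2.306
endloop
endfacet
facet normal -0.846 0.376 -0.378
outer loop
vertex 1.791 -0.617 -2.203
vertex 2.005 -0.809 -2.874
vertex 1.624 -1.132 -2.342
endloop
endfacet
facet normal -0.442 -0.097 0.892
outer loop
vertex 1.791 -0.617 -2.203
vertex 1.624 -1.132 -2.342
vertex 3.06 -1.179 -1.635
endloop
endfacet
facet normal -0.442 -0.098 0.892
outer loop
vertex 3.06 -1.179 -1.635
vertex 1.624 -1.132 -2.342
vertex 2.894 -1.694 -1.774
endloop
endfacet
facet normal 0.846 -0.375 0.378
outer loop
vertex 3.06 -1.179 -1.635
vertex 2.894 -1.694 -1.774
vertex 3.275 -1.371 -2.306
endloop
endfacet
facet normal -0.846 0.375 -0.379
outer loop
vertex 1.624 -1.132 -2.342
vertex 2.005 -0.809 -2.874
vertex 1.681 -1.458 -2.792
endloop
endfacet
facet normal -0.523 -0.720 0.456
outer loop
vertex 1.624 -1.132 -2.342
vertex 1.681 -1.458 -2.792
vertex 2.894 -1.694 -1.774
endloop
endfacet
facet normal -0.523 -0.720 0.456
outer loop
vertex 2.894 -1.694 -1.774
vertex 1.681 -1.458 -2.792
vertex 2.95 -2.02 -2.224
endloop
endfacet
facet normal 0.846 -0.376 0.378
outer loop
vertex 2.894 -1.694 -1.774
vertex 2.95 -2.02 -2.224
vertex 3.275 -1.371 -2.306
endloop
endfacet
facet normal -0.846 0.375 -0.378
outer loop
vertex 1.681 -1.458 -2.792
vertex 2.005 -0.809 -2.874
vertex 1.928 -1.403 -3.29
endloop
endfacet
facet normal -0.297 -0.922 -0.249
outer loop
vertex 1.681 -1.458 -2.792
vertex 1.928 -1.403 -3.29
vertex 2.95 -2.02 -2.224
endloop
endfacet
facet normal -0.298 -0.922 -0.247
outer loop
vertex 2.95 -2.02 -2.224
vertex 1.928 -1.403 -3.29
vertex 3.197 -1.966 -2.723
endloop
endfacet
facet normal 0.846 -0.376 0.378
outer loop
vertex 2.95 -2.02 -2.224
vertex 3.197 -1.966 -2.723
vertex 3.275 -1.371 -2.306
endloop
endfacet
facet normal -0.846 0.375 -0.378
outer loop
vertex 1.928 -1.403 -3.29
vertex 2.005 -0.809 -2.874
vertex 2.22 -1.001 -3.545
endloop
endfacet
facet normal 0.101 -0.584 -0.805
outer loop
vertex 1.928 -1.403 -3.29
vertex 2.22 -1.001 -3.545
vertex 3.197 -1.966 -2.723
endloop
endfacet
facet normal 0.103 -0.583 -0.806
outer loop
vertex 3.197 -1.966 -2.723
vertex 2.22 -1.001 -3.545
vertex 3.489 -1.563 -2.977
endloop
endfacet
facet normal 0.847 -0.375 0.377
outer loop
vertex 3.197 -1.966 -2.723
vertex 3.489 -1.563 -2.977
vertex 3.275 -1.371 -2.306
endloop
endfacet
facet normal -0.846 0.375 -0.378
outer loop
vertex 2.22 -1.001 -3.545
vertex 2.005 -0.809 -2.874
vertex 2.386 -0.486 -3.406
endloop
endfacet
facet normal 0.442 0.098 -0.891
outer loop
vertex 2.22 -1.001 -3.545
vertex 2.386 -0.486 -3.406
vertex 3.489 -1.563 -2.977
endloop
endfacet
facet normal 0.442 0.097 -0.892
outer loop
vertex 3.489 -1.563 -2.977
vertex 2.386 -0.486 -3.406
vertex 3.656 -1.048 -2.838
endloop
endfacet
facet normal 0.846 -0.376 0.378
outer loop
vertex 3.489 -1.563 -2.977
vertex 3.656 -1.048 -2.838
vertex 3.275 -1.371 -2.306
endloop
endfacet

endsolid


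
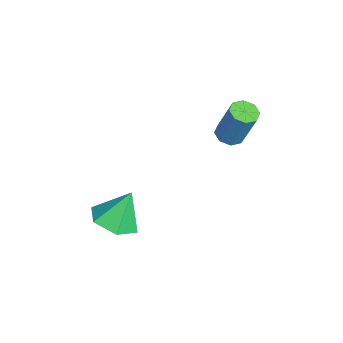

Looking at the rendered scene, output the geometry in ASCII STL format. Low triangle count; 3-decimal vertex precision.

solid 
facet normal -0.235 -0.289 -0.928
outer loop
vertex 0.599 0.953 0.615
vertex 0.224 0.48 0.857
vertex 0.129 1.101 0.688
endloop
endfacet
facet normal 0.234 0.910 -0.342
outer loop
vertex 0.599 0.953 0.615
vertex 0.129 1.101 0.688
vertex 1.071 1.533 2.481
endloop
endfacet
facet normal 0.232 0.911 -0.341
outer loop
vertex 1.071 1.533 2.481
vertex 0.129 1.101 0.688
vertex 0.601 1.68 2.554
endloop
endfacet
facet normal 0.235 0.289 0.928
outer loop
vertex 1.071 1.533 2.481
vertex 0.601 1.68 2.554
vertex 0.696 1.06 2.723
endloop
endfacet
facet normal -0.235 -0.289 -0.928
outer loop
vertex 0.129 1.101 0.688
vertex 0.224 0.48 0.857
vertex -0.285 0.885 0.86
endloop
endfacet
facet normal -0.503 0.854 -0.138
outer loop
vertex 0.129 1.101 0.688
vertex -0.285 0.885 0.86
vertex 0.601 1.68 2.554
endloop
endfacet
facet normal -0.503 0.854 -0.138
outer loop
vertex 0.601 1.68 2.554
vertex -0.285 0.885 0.86
vertex 0.187 1.464 2.726
endloop
endfacet
facet normal 0.235 0.289 0.928
outer loop
vertex 0.601 1.68 2.554
vertex 0.187 1.464 2.726
vertex 0.696 1.06 2.723
endloop
endfacet
facet normal -0.235 -0.288 -0.928
outer loop
vertex -0.285 0.885 0.86
vertex 0.224 0.48 0.857
vertex -0.401 0.432 1.03
endloop
endfacet
facet normal -0.944 0.297 0.147
outer loop
vertex -0.285 0.885 0.86
vertex -0.401 0.432 1.03
vertex 0.187 1.464 2.726
endloop
endfacet
facet normal -0.944 0.297 0.147
outer loop
vertex 0.187 1.464 2.726
vertex -0.401 0.432 1.03
vertex 0.071 1.011 2.896
endloop
endfacet
facet normal 0.234 0.288 0.928
outer loop
vertex 0.187 1.464 2.726
vertex 0.071 1.011 2.896
vertex 0.696 1.06 2.723
endloop
endfacet
facet normal -0.235 -0.289 -0.928
outer loop
vertex -0.401 0.432 1.03
vertex 0.224 0.48 0.857
vertex -0.151 0.007 1.099
endloop
endfacet
facet normal -0.832 -0.434 0.345
outer loop
vertex -0.401 0.432 1.03
vertex -0.151 0.007 1.099
vertex 0.071 1.011 2.896
endloop
endfacet
facet normal -0.832 -0.434 0.345
outer loop
vertex 0.071 1.011 2.896
vertex -0.151 0.007 1.099
vertex 0.321 0.587 2.965
endloop
endfacet
facet normal 0.234 0.289 0.928
outer loop
vertex 0.071 1.011 2.896
vertex 0.321 0.587 2.965
vertex 0.696 1.06 2.723
endloop
endfacet
facet normal -0.235 -0.289 -0.928
outer loop
vertex -0.151 0.007 1.099
vertex 0.224 0.48 0.857
vertex 0.319 -0.14 1.026
endloop
endfacet
facet normal -0.232 -0.911 0.342
outer loop
vertex -0.151 0.007 1.099
vertex 0.319 -0.14 1.026
vertex 0.321 0.587 2.965
endloop
endfacet
facet normal -0.234 -0.910 0.342
outer loop
vertex 0.321 0.587 2.965
vertex 0.319 -0.14 1.026
vertex 0.791 0.439 2.892
endloop
endfacet
facet normal 0.235 0.289 0.928
outer loop
vertex 0.321 0.587 2.965
vertex 0.791 0.439 2.892
vertex 0.696 1.06 2.723
endloop
endfacet
facet normal -0.235 -0.289 -0.928
outer loop
vertex 0.319 -0.14 1.026
vertex 0.224 0.48 0.857
vertex 0.733 0.076 0.854
endloop
endfacet
facet normal 0.503 -0.854 0.138
outer loop
vertex 0.319 -0.14 1.026
vertex 0.733 0.076 0.854
vertex 0.791 0.439 2.892
endloop
endfacet
facet normal 0.503 -0.854 0.138
outer loop
vertex 0.791 0.439 2.892
vertex 0.733 0.076 0.854
vertex 1.205 0.655 2.72
endloop
endfacet
facet normal 0.235 0.289 0.928
outer loop
vertex 0.791 0.439 2.892
vertex 1.205 0.655 2.72
vertex 0.696 1.06 2.723
endloop
endfacet
facet normal -0.234 -0.288 -0.928
outer loop
vertex 0.733 0.076 0.854
vertex 0.224 0.48 0.857
vertex 0.849 0.529 0.684
endloop
endfacet
facet normal 0.944 -0.297 -0.147
outer loop
vertex 0.733 0.076 0.854
vertex 0.849 0.529 0.684
vertex 1.205 0.655 2.72
endloop
endfacet
facet normal 0.944 -0.297 -0.147
outer loop
vertex 1.205 0.655 2.72
vertex 0.849 0.529 0.684
vertex 1.321 1.108 2.55
endloop
endfacet
facet normal 0.235 0.288 0.928
outer loop
vertex 1.205 0.655 2.72
vertex 1.321 1.108 2.55
vertex 0.696 1.06 2.723
endloop
endfacet
facet normal -0.234 -0.289 -0.928
outer loop
vertex 0.849 0.529 0.684
vertex 0.224 0.48 0.857
vertex 0.599 0.953 0.615
endloop
endfacet
facet normal 0.832 0.434 -0.345
outer loop
vertex 0.849 0.529 0.684
vertex 0.599 0.953 0.615
vertex 1.321 1.108 2.55
endloop
endfacet
facet normal 0.832 0.434 -0.345
outer loop
vertex 1.321 1.108 2.55
vertex 0.599 0.953 0.615
vertex 1.071 1.533 2.481
endloop
endfacet
facet normal 0.235 0.289 0.928
outer loop
vertex 1.321 1.108 2.55
vertex 1.071 1.533 2.481
vertex 0.696 1.06 2.723
endloop
endfacet
facet normal 0.151 -0.405 -0.902
outer loop
vertex 4.514 -4.839 -0.892
vertex 3.909 -4.055 -1.346
vertex 4.983 -3.915 -1.229
endloop
endfacet
facet normal 0.704 -0.101 0.703
outer loop
vertex 4.514 -4.839 -0.892
vertex 4.983 -3.915 -1.229
vertex 3.651 -3.365 0.186
endloop
endfacet
facet normal 0.151 -0.405 -0.902
outer loop
vertex 4.983 -3.915 -1.229
vertex 3.909 -4.055 -1.346
vertex 4.378 -3.13 -1.683
endloop
endfacet
facet normal 0.642 0.689 0.336
outer loop
vertex 4.983 -3.915 -1.229
vertex 4.378 -3.13 -1.683
vertex 3.651 -3.365 0.186
endloop
endfacet
facet normal 0.152 -0.405 -0.901
outer loop
vertex 4.378 -3.13 -1.683
vertex 3.909 -4.055 -1.346
vertex 3.304 -3.27 -1.801
endloop
endfacet
facet normal -0.137 0.988 0.071
outer loop
vertex 4.378 -3.13 -1.683
vertex 3.304 -3.27 -1.801
vertex 3.651 -3.365 0.186
endloop
endfacet
facet normal 0.151 -0.406 -0.901
outer loop
vertex 3.304 -3.27 -1.801
vertex 3.909 -4.055 -1.346
vertex 2.834 -4.194 -1.464
endloop
endfacet
facet normal -0.851 0.496 0.172
outer loop
vertex 3.304 -3.27 -1.801
vertex 2.834 -4.194 -1.464
vertex 3.651 -3.365 0.186
endloop
endfacet
facet normal 0.151 -0.405 -0.902
outer loop
vertex 2.834 -4.194 -1.464
vertex 3.909 -4.055 -1.346
vertex 3.439 -4.979 -1.01
endloop
endfacet
facet normal -0.789 -0.296 0.539
outer loop
vertex 2.834 -4.194 -1.464
vertex 3.439 -4.979 -1.01
vertex 3.651 -3.365 0.186
endloop
endfacet
facet normal 0.152 -0.405 -0.902
outer loop
vertex 3.439 -4.979 -1.01
vertex 3.909 -4.055 -1.346
vertex 4.514 -4.839 -0.892
endloop
endfacet
facet normal -0.011 -0.594 0.804
outer loop
vertex 3.439 -4.979 -1.01
vertex 4.514 -4.839 -0.892
vertex 3.651 -3.365 0.186
endloop
endfacet

endsolid


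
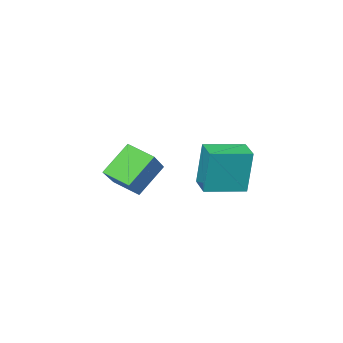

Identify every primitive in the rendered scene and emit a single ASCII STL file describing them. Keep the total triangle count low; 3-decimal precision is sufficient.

solid 
facet normal -0.929 0.356 -0.100
outer loop
vertex -3.215 -2.598 2.274
vertex -2.783 -1.491 2.207
vertex -3.056 -2.79 0.108
endloop
endfacet
facet normal -0.363 -0.930 0.056
outer loop
vertex -1.337 -3.449 0.293
vertex -3.215 -2.598 2.274
vertex -3.056 -2.79 0.108
endloop
endfacet
facet normal -0.929 0.357 -0.100
outer loop
vertex -3.056 -2.79 0.108
vertex -2.783 -1.491 2.207
vertex -2.624 -1.683 0.042
endloop
endfacet
facet normal 0.073 -0.088 -0.993
outer loop
vertex -2.624 -1.683 0.042
vertex -1.337 -3.449 0.293
vertex -3.056 -2.79 0.108
endloop
endfacet
facet normal -0.073 0.089 0.993
outer loop
vertex -3.215 -2.598 2.274
vertex -1.064 -2.15 2.392
vertex -2.783 -1.491 2.207
endloop
endfacet
facet normal -0.363 -0.930 0.056
outer loop
vertex -1.496 -3.257 2.458
vertex -3.215 -2.598 2.274
vertex -1.337 -3.449 0.293
endloop
endfacet
facet normal -0.073 0.088 0.993
outer loop
vertex -1.496 -3.257 2.458
vertex -1.064 -2.15 2.392
vertex -3.215 -2.598 2.274
endloop
endfacet
facet normal 0.363 0.930 -0.056
outer loop
vertex -2.783 -1.491 2.207
vertex -1.064 -2.15 2.392
vertex -2.624 -1.683 0.042
endloop
endfacet
facet normal 0.072 -0.088 -0.993
outer loop
vertex -0.905 -2.342 0.226
vertex -1.337 -3.449 0.293
vertex -2.624 -1.683 0.042
endloop
endfacet
facet normal 0.363 0.930 -0.056
outer loop
vertex -2.624 -1.683 0.042
vertex -1.064 -2.15 2.392
vertex -0.905 -2.342 0.226
endloop
endfacet
facet normal 0.929 -0.356 0.100
outer loop
vertex -0.905 -2.342 0.226
vertex -1.496 -3.257 2.458
vertex -1.337 -3.449 0.293
endloop
endfacet
facet normal 0.929 -0.357 0.100
outer loop
vertex -1.064 -2.15 2.392
vertex -1.496 -3.257 2.458
vertex -0.905 -2.342 0.226
endloop
endfacet
facet normal -0.593 -0.518 -0.616
outer loop
vertex 1.152 -4.025 2.269
vertex 0.648 -2.914 1.82
vertex 2.387 -3.966 1.031
endloop
endfacet
facet normal 0.387 -0.855 0.346
outer loop
vertex 3.532 -2.966 2.22
vertex 1.152 -4.025 2.269
vertex 2.387 -3.966 1.031
endloop
endfacet
facet normal -0.593 -0.518 -0.616
outer loop
vertex 2.387 -3.966 1.031
vertex 0.648 -2.914 1.82
vertex 1.883 -2.855 0.582
endloop
endfacet
facet normal 0.705 0.034 -0.708
outer loop
vertex 1.883 -2.855 0.582
vertex 3.532 -2.966 2.22
vertex 2.387 -3.966 1.031
endloop
endfacet
facet normal -0.705 -0.034 0.708
outer loop
vertex 1.152 -4.025 2.269
vertex 1.793 -1.914 3.009
vertex 0.648 -2.914 1.82
endloop
endfacet
facet normal 0.387 -0.855 0.346
outer loop
vertex 2.297 -3.025 3.458
vertex 1.152 -4.025 2.269
vertex 3.532 -2.966 2.22
endloop
endfacet
facet normal -0.705 -0.034 0.708
outer loop
vertex 2.297 -3.025 3.458
vertex 1.793 -1.914 3.009
vertex 1.152 -4.025 2.269
endloop
endfacet
facet normal -0.387 0.855 -0.346
outer loop
vertex 0.648 -2.914 1.82
vertex 1.793 -1.914 3.009
vertex 1.883 -2.855 0.582
endloop
endfacet
facet normal 0.705 0.034 -0.708
outer loop
vertex 3.028 -1.855 1.771
vertex 3.532 -2.966 2.22
vertex 1.883 -2.855 0.582
endloop
endfacet
facet normal -0.387 0.855 -0.346
outer loop
vertex 1.883 -2.855 0.582
vertex 1.793 -1.914 3.009
vertex 3.028 -1.855 1.771
endloop
endfacet
facet normal 0.593 0.518 0.616
outer loop
vertex 3.028 -1.855 1.771
vertex 2.297 -3.025 3.458
vertex 3.532 -2.966 2.22
endloop
endfacet
facet normal 0.593 0.518 0.616
outer loop
vertex 1.793 -1.914 3.009
vertex 2.297 -3.025 3.458
vertex 3.028 -1.855 1.771
endloop
endfacet

endsolid


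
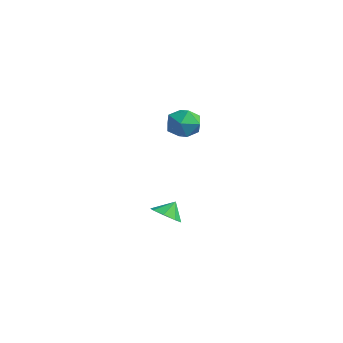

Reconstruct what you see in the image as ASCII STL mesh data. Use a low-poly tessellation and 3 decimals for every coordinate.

solid 
facet normal -0.135 0.954 -0.268
outer loop
vertex 1.723 -1.564 3.104
vertex 0.675 -1.626 3.41
vertex 1.437 -1.316 4.13
endloop
endfacet
facet normal 0.536 0.842 -0.054
outer loop
vertex 1.723 -1.564 3.104
vertex 1.437 -1.316 4.13
vertex 2.34 -1.903 3.941
endloop
endfacet
facet normal 0.818 0.334 -0.468
outer loop
vertex 1.723 -1.564 3.104
vertex 2.34 -1.903 3.941
vertex 2.136 -2.576 3.104
endloop
endfacet
facet normal 0.321 0.131 -0.938
outer loop
vertex 1.723 -1.564 3.104
vertex 2.136 -2.576 3.104
vertex 1.107 -2.405 2.776
endloop
endfacet
facet normal -0.268 0.514 -0.815
outer loop
vertex 1.723 -1.564 3.104
vertex 1.107 -2.405 2.776
vertex 0.675 -1.626 3.41
endloop
endfacet
facet normal 0.516 0.596 0.615
outer loop
vertex 2.34 -1.903 3.941
vertex 1.437 -1.316 4.13
vertex 1.673 -2.175 4.764
endloop
endfacet
facet normal -0.570 0.776 0.269
outer loop
vertex 1.437 -1.316 4.13
vertex 0.675 -1.626 3.41
vertex 0.644 -2.004 4.436
endloop
endfacet
facet normal -0.786 0.065 -0.615
outer loop
vertex 0.675 -1.626 3.41
vertex 1.107 -2.405 2.776
vertex 0.44 -2.677 3.599
endloop
endfacet
facet normal 0.167 -0.555 -0.815
outer loop
vertex 1.107 -2.405 2.776
vertex 2.136 -2.576 3.104
vertex 1.343 -3.264 3.41
endloop
endfacet
facet normal 0.972 -0.227 -0.054
outer loop
vertex 2.136 -2.576 3.104
vertex 2.34 -1.903 3.941
vertex 2.105 -2.954 4.13
endloop
endfacet
facet normal -0.321 -0.131 0.938
outer loop
vertex 1.057 -3.016 4.436
vertex 1.673 -2.175 4.764
vertex 0.644 -2.004 4.436
endloop
endfacet
facet normal -0.818 -0.334 0.468
outer loop
vertex 1.057 -3.016 4.436
vertex 0.644 -2.004 4.436
vertex 0.44 -2.677 3.599
endloop
endfacet
facet normal -0.536 -0.842 0.054
outer loop
vertex 1.057 -3.016 4.436
vertex 0.44 -2.677 3.599
vertex 1.343 -3.264 3.41
endloop
endfacet
facet normal 0.135 -0.954 0.268
outer loop
vertex 1.057 -3.016 4.436
vertex 1.343 -3.264 3.41
vertex 2.105 -2.954 4.13
endloop
endfacet
facet normal 0.268 -0.514 0.815
outer loop
vertex 1.057 -3.016 4.436
vertex 2.105 -2.954 4.13
vertex 1.673 -2.175 4.764
endloop
endfacet
facet normal -0.167 0.555 0.815
outer loop
vertex 0.644 -2.004 4.436
vertex 1.673 -2.175 4.764
vertex 1.437 -1.316 4.13
endloop
endfacet
facet normal -0.972 0.227 0.054
outer loop
vertex 0.44 -2.677 3.599
vertex 0.644 -2.004 4.436
vertex 0.675 -1.626 3.41
endloop
endfacet
facet normal -0.516 -0.596 -0.615
outer loop
vertex 1.343 -3.264 3.41
vertex 0.44 -2.677 3.599
vertex 1.107 -2.405 2.776
endloop
endfacet
facet normal 0.570 -0.776 -0.269
outer loop
vertex 2.105 -2.954 4.13
vertex 1.343 -3.264 3.41
vertex 2.136 -2.576 3.104
endloop
endfacet
facet normal 0.786 -0.065 0.615
outer loop
vertex 1.673 -2.175 4.764
vertex 2.105 -2.954 4.13
vertex 2.34 -1.903 3.941
endloop
endfacet
facet normal 0.017 -0.597 -0.802
outer loop
vertex 0.647 -1.959 -3.925
vertex -0.061 -2.486 -3.547
vertex -0.019 -1.716 -4.12
endloop
endfacet
facet normal 0.318 0.944 0.090
outer loop
vertex 0.647 -1.959 -3.925
vertex -0.019 -1.716 -4.12
vertex -0.079 -1.834 -2.673
endloop
endfacet
facet normal 0.015 -0.597 -0.802
outer loop
vertex -0.019 -1.716 -4.12
vertex -0.061 -2.486 -3.547
vertex -0.71 -1.924 -3.978
endloop
endfacet
facet normal -0.275 0.959 0.067
outer loop
vertex -0.019 -1.716 -4.12
vertex -0.71 -1.924 -3.978
vertex -0.079 -1.834 -2.673
endloop
endfacet
facet normal 0.016 -0.597 -0.802
outer loop
vertex -0.71 -1.924 -3.978
vertex -0.061 -2.486 -3.547
vertex -1.02 -2.461 -3.585
endloop
endfacet
facet normal -0.714 0.632 0.301
outer loop
vertex -0.71 -1.924 -3.978
vertex -1.02 -2.461 -3.585
vertex -0.079 -1.834 -2.673
endloop
endfacet
facet normal 0.016 -0.597 -0.802
outer loop
vertex -1.02 -2.461 -3.585
vertex -0.061 -2.486 -3.547
vertex -0.769 -3.013 -3.169
endloop
endfacet
facet normal -0.739 0.157 0.655
outer loop
vertex -1.02 -2.461 -3.585
vertex -0.769 -3.013 -3.169
vertex -0.079 -1.834 -2.673
endloop
endfacet
facet normal 0.017 -0.598 -0.801
outer loop
vertex -0.769 -3.013 -3.169
vertex -0.061 -2.486 -3.547
vertex -0.103 -3.255 -2.974
endloop
endfacet
facet normal -0.339 -0.189 0.922
outer loop
vertex -0.769 -3.013 -3.169
vertex -0.103 -3.255 -2.974
vertex -0.079 -1.834 -2.673
endloop
endfacet
facet normal 0.017 -0.598 -0.801
outer loop
vertex -0.103 -3.255 -2.974
vertex -0.061 -2.486 -3.547
vertex 0.587 -3.047 -3.115
endloop
endfacet
facet normal 0.255 -0.205 0.945
outer loop
vertex -0.103 -3.255 -2.974
vertex 0.587 -3.047 -3.115
vertex -0.079 -1.834 -2.673
endloop
endfacet
facet normal 0.017 -0.598 -0.801
outer loop
vertex 0.587 -3.047 -3.115
vertex -0.061 -2.486 -3.547
vertex 0.898 -2.51 -3.509
endloop
endfacet
facet normal 0.692 0.121 0.711
outer loop
vertex 0.587 -3.047 -3.115
vertex 0.898 -2.51 -3.509
vertex -0.079 -1.834 -2.673
endloop
endfacet
facet normal 0.017 -0.598 -0.802
outer loop
vertex 0.898 -2.51 -3.509
vertex -0.061 -2.486 -3.547
vertex 0.647 -1.959 -3.925
endloop
endfacet
facet normal 0.719 0.597 0.357
outer loop
vertex 0.898 -2.51 -3.509
vertex 0.647 -1.959 -3.925
vertex -0.079 -1.834 -2.673
endloop
endfacet

endsolid


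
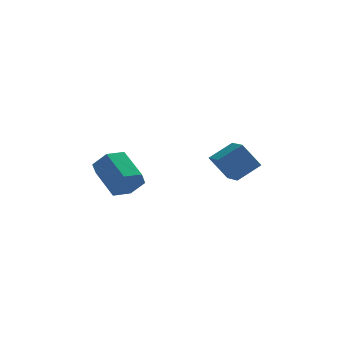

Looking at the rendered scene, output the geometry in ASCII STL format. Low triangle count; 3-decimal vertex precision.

solid 
facet normal -0.767 -0.381 -0.516
outer loop
vertex 2.751 -3.817 -2.357
vertex 2.396 -2.727 -2.634
vertex 3.539 -3.852 -3.502
endloop
endfacet
facet normal 0.301 -0.924 0.235
outer loop
vertex 4.544 -3.353 -2.826
vertex 2.751 -3.817 -2.357
vertex 3.539 -3.852 -3.502
endloop
endfacet
facet normal -0.767 -0.382 -0.516
outer loop
vertex 3.539 -3.852 -3.502
vertex 2.396 -2.727 -2.634
vertex 3.183 -2.762 -3.779
endloop
endfacet
facet normal 0.566 -0.024 -0.824
outer loop
vertex 3.183 -2.762 -3.779
vertex 4.544 -3.353 -2.826
vertex 3.539 -3.852 -3.502
endloop
endfacet
facet normal -0.566 0.025 0.824
outer loop
vertex 2.751 -3.817 -2.357
vertex 3.401 -2.228 -1.958
vertex 2.396 -2.727 -2.634
endloop
endfacet
facet normal 0.301 -0.924 0.235
outer loop
vertex 3.757 -3.318 -1.681
vertex 2.751 -3.817 -2.357
vertex 4.544 -3.353 -2.826
endloop
endfacet
facet normal -0.566 0.025 0.824
outer loop
vertex 3.757 -3.318 -1.681
vertex 3.401 -2.228 -1.958
vertex 2.751 -3.817 -2.357
endloop
endfacet
facet normal -0.301 0.924 -0.235
outer loop
vertex 2.396 -2.727 -2.634
vertex 3.401 -2.228 -1.958
vertex 3.183 -2.762 -3.779
endloop
endfacet
facet normal 0.566 -0.025 -0.824
outer loop
vertex 4.189 -2.263 -3.103
vertex 4.544 -3.353 -2.826
vertex 3.183 -2.762 -3.779
endloop
endfacet
facet normal -0.301 0.924 -0.235
outer loop
vertex 3.183 -2.762 -3.779
vertex 3.401 -2.228 -1.958
vertex 4.189 -2.263 -3.103
endloop
endfacet
facet normal 0.767 0.381 0.516
outer loop
vertex 4.189 -2.263 -3.103
vertex 3.757 -3.318 -1.681
vertex 4.544 -3.353 -2.826
endloop
endfacet
facet normal 0.767 0.382 0.516
outer loop
vertex 3.401 -2.228 -1.958
vertex 3.757 -3.318 -1.681
vertex 4.189 -2.263 -3.103
endloop
endfacet
facet normal 0.440 -0.751 -0.492
outer loop
vertex -0.377 -3.077 -3.439
vertex -0.981 -3.021 -4.064
vertex -0.249 -2.554 -4.123
endloop
endfacet
facet normal 0.886 0.273 0.375
outer loop
vertex -0.377 -3.077 -3.439
vertex -0.249 -2.554 -4.123
vertex -1.116 -1.815 -2.612
endloop
endfacet
facet normal 0.886 0.273 0.375
outer loop
vertex -1.116 -1.815 -2.612
vertex -0.249 -2.554 -4.123
vertex -0.988 -1.292 -3.296
endloop
endfacet
facet normal -0.440 0.751 0.492
outer loop
vertex -1.116 -1.815 -2.612
vertex -0.988 -1.292 -3.296
vertex -1.719 -1.759 -3.236
endloop
endfacet
facet normal 0.439 -0.751 -0.493
outer loop
vertex -0.249 -2.554 -4.123
vertex -0.981 -3.021 -4.064
vertex -0.853 -2.498 -4.747
endloop
endfacet
facet normal 0.570 0.657 -0.493
outer loop
vertex -0.249 -2.554 -4.123
vertex -0.853 -2.498 -4.747
vertex -0.988 -1.292 -3.296
endloop
endfacet
facet normal 0.570 0.657 -0.493
outer loop
vertex -0.988 -1.292 -3.296
vertex -0.853 -2.498 -4.747
vertex -1.592 -1.236 -3.92
endloop
endfacet
facet normal -0.439 0.751 0.493
outer loop
vertex -0.988 -1.292 -3.296
vertex -1.592 -1.236 -3.92
vertex -1.719 -1.759 -3.236
endloop
endfacet
facet normal 0.440 -0.751 -0.493
outer loop
vertex -0.853 -2.498 -4.747
vertex -0.981 -3.021 -4.064
vertex -1.584 -2.965 -4.688
endloop
endfacet
facet normal -0.315 0.384 -0.868
outer loop
vertex -0.853 -2.498 -4.747
vertex -1.584 -2.965 -4.688
vertex -1.592 -1.236 -3.92
endloop
endfacet
facet normal -0.315 0.384 -0.868
outer loop
vertex -1.592 -1.236 -3.92
vertex -1.584 -2.965 -4.688
vertex -2.323 -1.703 -3.861
endloop
endfacet
facet normal -0.440 0.751 0.492
outer loop
vertex -1.592 -1.236 -3.92
vertex -2.323 -1.703 -3.861
vertex -1.719 -1.759 -3.236
endloop
endfacet
facet normal 0.440 -0.751 -0.492
outer loop
vertex -1.584 -2.965 -4.688
vertex -0.981 -3.021 -4.064
vertex -1.712 -3.488 -4.004
endloop
endfacet
facet normal -0.886 -0.273 -0.375
outer loop
vertex -1.584 -2.965 -4.688
vertex -1.712 -3.488 -4.004
vertex -2.323 -1.703 -3.861
endloop
endfacet
facet normal -0.886 -0.273 -0.375
outer loop
vertex -2.323 -1.703 -3.861
vertex -1.712 -3.488 -4.004
vertex -2.451 -2.226 -3.177
endloop
endfacet
facet normal -0.440 0.751 0.492
outer loop
vertex -2.323 -1.703 -3.861
vertex -2.451 -2.226 -3.177
vertex -1.719 -1.759 -3.236
endloop
endfacet
facet normal 0.439 -0.751 -0.493
outer loop
vertex -1.712 -3.488 -4.004
vertex -0.981 -3.021 -4.064
vertex -1.108 -3.544 -3.38
endloop
endfacet
facet normal -0.570 -0.657 0.493
outer loop
vertex -1.712 -3.488 -4.004
vertex -1.108 -3.544 -3.38
vertex -2.451 -2.226 -3.177
endloop
endfacet
facet normal -0.570 -0.657 0.493
outer loop
vertex -2.451 -2.226 -3.177
vertex -1.108 -3.544 -3.38
vertex -1.847 -2.282 -2.553
endloop
endfacet
facet normal -0.439 0.751 0.493
outer loop
vertex -2.451 -2.226 -3.177
vertex -1.847 -2.282 -2.553
vertex -1.719 -1.759 -3.236
endloop
endfacet
facet normal 0.440 -0.751 -0.492
outer loop
vertex -1.108 -3.544 -3.38
vertex -0.981 -3.021 -4.064
vertex -0.377 -3.077 -3.439
endloop
endfacet
facet normal 0.315 -0.384 0.868
outer loop
vertex -1.108 -3.544 -3.38
vertex -0.377 -3.077 -3.439
vertex -1.847 -2.282 -2.553
endloop
endfacet
facet normal 0.315 -0.384 0.868
outer loop
vertex -1.847 -2.282 -2.553
vertex -0.377 -3.077 -3.439
vertex -1.116 -1.815 -2.612
endloop
endfacet
facet normal -0.440 0.751 0.493
outer loop
vertex -1.847 -2.282 -2.553
vertex -1.116 -1.815 -2.612
vertex -1.719 -1.759 -3.236
endloop
endfacet

endsolid


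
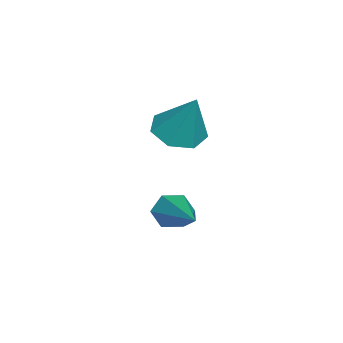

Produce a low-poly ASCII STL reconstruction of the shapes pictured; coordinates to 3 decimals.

solid 
facet normal -0.355 -0.355 -0.865
outer loop
vertex 1.346 -2.145 -1.698
vertex 0.934 -1.536 -1.779
vertex 1.625 -1.659 -2.012
endloop
endfacet
facet normal 0.901 -0.358 0.247
outer loop
vertex 1.346 -2.145 -1.698
vertex 1.625 -1.659 -2.012
vertex 1.466 -1.004 -0.481
endloop
endfacet
facet normal -0.355 -0.354 -0.865
outer loop
vertex 1.625 -1.659 -2.012
vertex 0.934 -1.536 -1.779
vertex 1.384 -1.08 -2.15
endloop
endfacet
facet normal 0.927 0.371 -0.062
outer loop
vertex 1.625 -1.659 -2.012
vertex 1.384 -1.08 -2.15
vertex 1.466 -1.004 -0.481
endloop
endfacet
facet normal -0.354 -0.355 -0.865
outer loop
vertex 1.384 -1.08 -2.15
vertex 0.934 -1.536 -1.779
vertex 0.804 -0.845 -2.009
endloop
endfacet
facet normal 0.362 0.930 -0.060
outer loop
vertex 1.384 -1.08 -2.15
vertex 0.804 -0.845 -2.009
vertex 1.466 -1.004 -0.481
endloop
endfacet
facet normal -0.355 -0.355 -0.865
outer loop
vertex 0.804 -0.845 -2.009
vertex 0.934 -1.536 -1.779
vertex 0.321 -1.129 -1.694
endloop
endfacet
facet normal -0.364 0.897 0.251
outer loop
vertex 0.804 -0.845 -2.009
vertex 0.321 -1.129 -1.694
vertex 1.466 -1.004 -0.481
endloop
endfacet
facet normal -0.355 -0.354 -0.866
outer loop
vertex 0.321 -1.129 -1.694
vertex 0.934 -1.536 -1.779
vertex 0.3 -1.72 -1.444
endloop
endfacet
facet normal -0.710 0.296 0.639
outer loop
vertex 0.321 -1.129 -1.694
vertex 0.3 -1.72 -1.444
vertex 1.466 -1.004 -0.481
endloop
endfacet
facet normal -0.354 -0.355 -0.865
outer loop
vertex 0.3 -1.72 -1.444
vertex 0.934 -1.536 -1.779
vertex 0.756 -2.172 -1.445
endloop
endfacet
facet normal -0.412 -0.418 0.810
outer loop
vertex 0.3 -1.72 -1.444
vertex 0.756 -2.172 -1.445
vertex 1.466 -1.004 -0.481
endloop
endfacet
facet normal -0.355 -0.355 -0.865
outer loop
vertex 0.756 -2.172 -1.445
vertex 0.934 -1.536 -1.779
vertex 1.346 -2.145 -1.698
endloop
endfacet
facet normal 0.305 -0.710 0.635
outer loop
vertex 0.756 -2.172 -1.445
vertex 1.346 -2.145 -1.698
vertex 1.466 -1.004 -0.481
endloop
endfacet
facet normal -0.843 -0.406 -0.353
outer loop
vertex 2.659 -1.621 -4.205
vertex 2.382 -1.402 -3.796
vertex 2.444 -1.129 -4.258
endloop
endfacet
facet normal 0.532 0.142 -0.835
outer loop
vertex 2.659 -1.621 -4.205
vertex 2.444 -1.129 -4.258
vertex 4.218 -0.518 -3.024
endloop
endfacet
facet normal -0.843 -0.406 -0.353
outer loop
vertex 2.444 -1.129 -4.258
vertex 2.382 -1.402 -3.796
vertex 2.167 -0.91 -3.849
endloop
endfacet
facet normal 0.017 0.886 -0.463
outer loop
vertex 2.444 -1.129 -4.258
vertex 2.167 -0.91 -3.849
vertex 4.218 -0.518 -3.024
endloop
endfacet
facet normal -0.841 -0.406 -0.356
outer loop
vertex 2.167 -0.91 -3.849
vertex 2.382 -1.402 -3.796
vertex 2.104 -1.184 -3.388
endloop
endfacet
facet normal -0.338 0.829 0.446
outer loop
vertex 2.167 -0.91 -3.849
vertex 2.104 -1.184 -3.388
vertex 4.218 -0.518 -3.024
endloop
endfacet
facet normal -0.841 -0.408 -0.355
outer loop
vertex 2.104 -1.184 -3.388
vertex 2.382 -1.402 -3.796
vertex 2.32 -1.676 -3.335
endloop
endfacet
facet normal -0.178 0.028 0.984
outer loop
vertex 2.104 -1.184 -3.388
vertex 2.32 -1.676 -3.335
vertex 4.218 -0.518 -3.024
endloop
endfacet
facet normal -0.843 -0.405 -0.354
outer loop
vertex 2.32 -1.676 -3.335
vertex 2.382 -1.402 -3.796
vertex 2.597 -1.895 -3.744
endloop
endfacet
facet normal 0.337 -0.716 0.611
outer loop
vertex 2.32 -1.676 -3.335
vertex 2.597 -1.895 -3.744
vertex 4.218 -0.518 -3.024
endloop
endfacet
facet normal -0.843 -0.405 -0.354
outer loop
vertex 2.597 -1.895 -3.744
vertex 2.382 -1.402 -3.796
vertex 2.659 -1.621 -4.205
endloop
endfacet
facet normal 0.691 -0.658 -0.298
outer loop
vertex 2.597 -1.895 -3.744
vertex 2.659 -1.621 -4.205
vertex 4.218 -0.518 -3.024
endloop
endfacet

endsolid


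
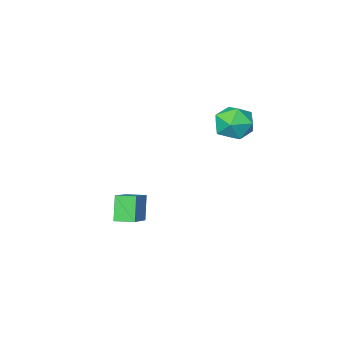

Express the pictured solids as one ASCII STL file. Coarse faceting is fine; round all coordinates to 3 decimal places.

solid 
facet normal -0.503 -0.237 0.831
outer loop
vertex -3.462 -1.653 1.931
vertex -2.873 -2.348 2.089
vertex -2.699 -1.508 2.434
endloop
endfacet
facet normal -0.548 0.462 0.698
outer loop
vertex -3.462 -1.653 1.931
vertex -2.699 -1.508 2.434
vertex -2.968 -0.881 1.808
endloop
endfacet
facet normal -0.837 0.544 0.051
outer loop
vertex -3.462 -1.653 1.931
vertex -2.968 -0.881 1.808
vertex -3.307 -1.334 1.077
endloop
endfacet
facet normal -0.971 -0.104 -0.215
outer loop
vertex -3.462 -1.653 1.931
vertex -3.307 -1.334 1.077
vertex -3.248 -2.241 1.25
endloop
endfacet
facet normal -0.764 -0.587 0.267
outer loop
vertex -3.462 -1.653 1.931
vertex -3.248 -2.241 1.25
vertex -2.873 -2.348 2.089
endloop
endfacet
facet normal 0.115 0.726 0.678
outer loop
vertex -2.968 -0.881 1.808
vertex -2.699 -1.508 2.434
vertex -2.072 -1.099 1.89
endloop
endfacet
facet normal 0.189 -0.406 0.894
outer loop
vertex -2.699 -1.508 2.434
vertex -2.873 -2.348 2.089
vertex -2.013 -2.006 2.063
endloop
endfacet
facet normal -0.235 -0.972 -0.019
outer loop
vertex -2.873 -2.348 2.089
vertex -3.248 -2.241 1.25
vertex -2.352 -2.459 1.332
endloop
endfacet
facet normal -0.570 -0.190 -0.799
outer loop
vertex -3.248 -2.241 1.25
vertex -3.307 -1.334 1.077
vertex -2.621 -1.832 0.706
endloop
endfacet
facet normal -0.353 0.860 -0.369
outer loop
vertex -3.307 -1.334 1.077
vertex -2.968 -0.881 1.808
vertex -2.447 -0.992 1.051
endloop
endfacet
facet normal 0.971 0.104 0.215
outer loop
vertex -1.858 -1.687 1.209
vertex -2.072 -1.099 1.89
vertex -2.013 -2.006 2.063
endloop
endfacet
facet normal 0.837 -0.544 -0.051
outer loop
vertex -1.858 -1.687 1.209
vertex -2.013 -2.006 2.063
vertex -2.352 -2.459 1.332
endloop
endfacet
facet normal 0.548 -0.462 -0.698
outer loop
vertex -1.858 -1.687 1.209
vertex -2.352 -2.459 1.332
vertex -2.621 -1.832 0.706
endloop
endfacet
facet normal 0.503 0.237 -0.831
outer loop
vertex -1.858 -1.687 1.209
vertex -2.621 -1.832 0.706
vertex -2.447 -0.992 1.051
endloop
endfacet
facet normal 0.764 0.587 -0.267
outer loop
vertex -1.858 -1.687 1.209
vertex -2.447 -0.992 1.051
vertex -2.072 -1.099 1.89
endloop
endfacet
facet normal 0.570 0.190 0.799
outer loop
vertex -2.013 -2.006 2.063
vertex -2.072 -1.099 1.89
vertex -2.699 -1.508 2.434
endloop
endfacet
facet normal 0.353 -0.860 0.369
outer loop
vertex -2.352 -2.459 1.332
vertex -2.013 -2.006 2.063
vertex -2.873 -2.348 2.089
endloop
endfacet
facet normal -0.115 -0.726 -0.678
outer loop
vertex -2.621 -1.832 0.706
vertex -2.352 -2.459 1.332
vertex -3.248 -2.241 1.25
endloop
endfacet
facet normal -0.189 0.406 -0.894
outer loop
vertex -2.447 -0.992 1.051
vertex -2.621 -1.832 0.706
vertex -3.307 -1.334 1.077
endloop
endfacet
facet normal 0.235 0.972 0.019
outer loop
vertex -2.072 -1.099 1.89
vertex -2.447 -0.992 1.051
vertex -2.968 -0.881 1.808
endloop
endfacet
facet normal -0.712 0.700 0.062
outer loop
vertex -0.235 -4.19 -2.976
vertex 1.014 -3.006 -1.997
vertex 0.148 -3.706 -4.051
endloop
endfacet
facet normal -0.631 -0.598 -0.494
outer loop
vertex 0.746 -4.294 -4.103
vertex -0.235 -4.19 -2.976
vertex 0.148 -3.706 -4.051
endloop
endfacet
facet normal -0.712 0.700 0.062
outer loop
vertex 0.148 -3.706 -4.051
vertex 1.014 -3.006 -1.997
vertex 1.397 -2.522 -3.072
endloop
endfacet
facet normal 0.309 0.391 -0.867
outer loop
vertex 1.397 -2.522 -3.072
vertex 0.746 -4.294 -4.103
vertex 0.148 -3.706 -4.051
endloop
endfacet
facet normal -0.309 -0.391 0.867
outer loop
vertex -0.235 -4.19 -2.976
vertex 1.612 -3.594 -2.049
vertex 1.014 -3.006 -1.997
endloop
endfacet
facet normal -0.631 -0.598 -0.494
outer loop
vertex 0.363 -4.778 -3.028
vertex -0.235 -4.19 -2.976
vertex 0.746 -4.294 -4.103
endloop
endfacet
facet normal -0.309 -0.391 0.867
outer loop
vertex 0.363 -4.778 -3.028
vertex 1.612 -3.594 -2.049
vertex -0.235 -4.19 -2.976
endloop
endfacet
facet normal 0.631 0.598 0.494
outer loop
vertex 1.014 -3.006 -1.997
vertex 1.612 -3.594 -2.049
vertex 1.397 -2.522 -3.072
endloop
endfacet
facet normal 0.309 0.391 -0.867
outer loop
vertex 1.995 -3.11 -3.124
vertex 0.746 -4.294 -4.103
vertex 1.397 -2.522 -3.072
endloop
endfacet
facet normal 0.631 0.598 0.494
outer loop
vertex 1.397 -2.522 -3.072
vertex 1.612 -3.594 -2.049
vertex 1.995 -3.11 -3.124
endloop
endfacet
facet normal 0.712 -0.700 -0.062
outer loop
vertex 1.995 -3.11 -3.124
vertex 0.363 -4.778 -3.028
vertex 0.746 -4.294 -4.103
endloop
endfacet
facet normal 0.712 -0.700 -0.062
outer loop
vertex 1.612 -3.594 -2.049
vertex 0.363 -4.778 -3.028
vertex 1.995 -3.11 -3.124
endloop
endfacet

endsolid
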